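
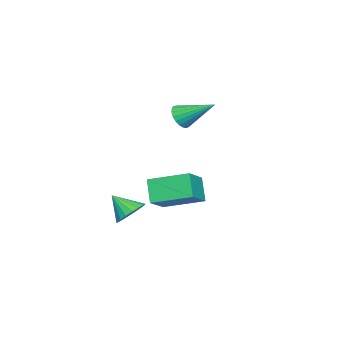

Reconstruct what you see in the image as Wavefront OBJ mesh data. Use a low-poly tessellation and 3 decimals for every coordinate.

v 1.929 -3.208 -3.328
v 2.496 -2.887 -2.937
v 1.851 -4.092 -2.492
v 2.221 -2.739 -2.806
v 1.888 -2.684 -2.779
v 1.564 -2.733 -2.861
v 1.311 -2.876 -3.035
v 1.181 -3.084 -3.267
v 1.199 -3.317 -3.512
v 1.362 -3.529 -3.72
v 1.636 -3.676 -3.851
v 1.969 -3.731 -3.878
v 2.294 -3.683 -3.796
v 2.546 -3.54 -3.622
v 2.676 -3.331 -3.39
v 2.658 -3.098 -3.145
v -2.674 -2.971 0.529
v -2.267 -2.7 0.086
v -2.706 -1.449 1.431
v -2.514 -2.642 -0.02
v -2.788 -2.642 -0.031
v -3.042 -2.698 0.055
v -3.233 -2.802 0.223
v -3.327 -2.935 0.444
v -3.308 -3.074 0.679
v -3.179 -3.196 0.889
v -2.963 -3.278 1.037
v -2.697 -3.308 1.096
v -2.426 -3.279 1.058
v -2.199 -3.197 0.928
v -2.053 -3.076 0.729
v -2.015 -2.937 0.496
v -2.091 -2.804 0.268
v 1.694 -2.041 -1.567
v 2.913 -2.063 -0.858
v 1.426 -0.347 -1.055
v 2.645 -0.369 -0.346
v 2.275 -1.651 -2.554
v 3.494 -1.673 -1.845
v 2.007 0.043 -2.042
v 3.226 0.021 -1.333
f 2 1 4
f 2 4 3
f 4 1 5
f 4 5 3
f 5 1 6
f 5 6 3
f 6 1 7
f 6 7 3
f 7 1 8
f 7 8 3
f 8 1 9
f 8 9 3
f 9 1 10
f 9 10 3
f 10 1 11
f 10 11 3
f 11 1 12
f 11 12 3
f 12 1 13
f 12 13 3
f 13 1 14
f 13 14 3
f 14 1 15
f 14 15 3
f 15 1 16
f 15 16 3
f 16 1 2
f 16 2 3
f 18 17 20
f 18 20 19
f 20 17 21
f 20 21 19
f 21 17 22
f 21 22 19
f 22 17 23
f 22 23 19
f 23 17 24
f 23 24 19
f 24 17 25
f 24 25 19
f 25 17 26
f 25 26 19
f 26 17 27
f 26 27 19
f 27 17 28
f 27 28 19
f 28 17 29
f 28 29 19
f 29 17 30
f 29 30 19
f 30 17 31
f 30 31 19
f 31 17 32
f 31 32 19
f 32 17 33
f 32 33 19
f 33 17 18
f 33 18 19
f 35 37 34
f 38 35 34
f 34 37 36
f 36 38 34
f 35 41 37
f 39 35 38
f 39 41 35
f 37 41 36
f 40 38 36
f 36 41 40
f 40 39 38
f 41 39 40



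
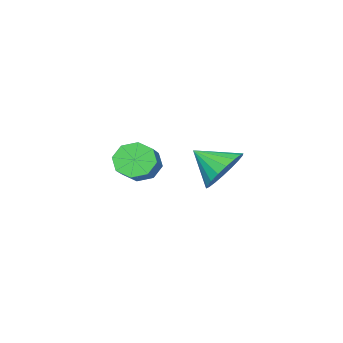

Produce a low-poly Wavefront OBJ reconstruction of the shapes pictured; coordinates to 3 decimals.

v -4.339 -0.271 0.506
v -3.924 -0.089 -0.237
v -2.946 0.493 0.452
v -3.361 0.311 1.194
v -4.342 0.396 -0.053
v -3.364 0.978 0.636
v -4.758 0.49 0.458
v -3.78 1.072 1.147
v -4.929 0.138 0.997
v -3.951 0.72 1.686
v -4.754 -0.453 1.248
v -3.776 0.129 1.937
v -4.336 -0.938 1.064
v -3.358 -0.356 1.753
v -3.92 -1.032 0.553
v -2.942 -0.45 1.242
v -3.749 -0.68 0.014
v -2.771 -0.098 0.703
v -3.523 4.561 1.775
v -2.61 5.004 2.044
v -3.177 3.359 2.585
v -2.899 5.149 2.382
v -3.311 5.177 2.599
v -3.766 5.083 2.654
v -4.172 4.885 2.534
v -4.45 4.624 2.264
v -4.544 4.35 1.897
v -4.436 4.118 1.506
v -4.147 3.974 1.169
v -3.734 3.946 0.951
v -3.28 4.04 0.897
v -2.873 4.237 1.017
v -2.595 4.499 1.287
v -2.501 4.772 1.653
f 2 1 5
f 2 5 3
f 3 5 6
f 3 6 4
f 5 1 7
f 5 7 6
f 6 7 8
f 6 8 4
f 7 1 9
f 7 9 8
f 8 9 10
f 8 10 4
f 9 1 11
f 9 11 10
f 10 11 12
f 10 12 4
f 11 1 13
f 11 13 12
f 12 13 14
f 12 14 4
f 13 1 15
f 13 15 14
f 14 15 16
f 14 16 4
f 15 1 17
f 15 17 16
f 16 17 18
f 16 18 4
f 17 1 2
f 17 2 18
f 18 2 3
f 18 3 4
f 20 19 22
f 20 22 21
f 22 19 23
f 22 23 21
f 23 19 24
f 23 24 21
f 24 19 25
f 24 25 21
f 25 19 26
f 25 26 21
f 26 19 27
f 26 27 21
f 27 19 28
f 27 28 21
f 28 19 29
f 28 29 21
f 29 19 30
f 29 30 21
f 30 19 31
f 30 31 21
f 31 19 32
f 31 32 21
f 32 19 33
f 32 33 21
f 33 19 34
f 33 34 21
f 34 19 20
f 34 20 21



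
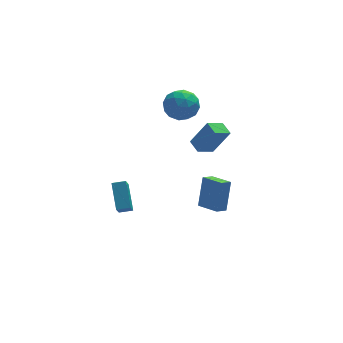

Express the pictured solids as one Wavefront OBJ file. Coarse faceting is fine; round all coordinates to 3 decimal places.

v 0.904 -1.649 -2.274
v 1.395 -0.823 -0.396
v 1.59 -1.315 -2.601
v 2.081 -0.489 -0.722
v 1.699 -2.931 -1.918
v 2.19 -2.105 -0.039
v 2.385 -2.597 -2.244
v 2.876 -1.771 -0.366
v -3.512 1.185 -4.152
v -3.446 2.753 -2.896
v -3.177 2.006 -5.196
v -3.11 3.574 -3.94
v -2.65 1.026 -4
v -2.583 2.594 -2.744
v -2.314 1.847 -5.044
v -2.248 3.415 -3.788
v 1.399 3.548 4.274
v 1.828 3.126 3.237
v 0.052 2.154 4.283
v 0.481 1.732 3.246
v 1.128 1.628 4.25
v 1.961 2.49 4.244
v -0.081 2.79 3.276
v 0.752 3.652 3.27
v 0.913 2.658 2.62
v 1.661 1.94 3.222
v 0.219 3.34 4.298
v 0.967 2.622 4.9
v 1.732 3.46 3.754
v 0.148 1.82 3.766
v 0.529 1.759 4.355
v 0.781 1.511 3.746
v 1.81 3.086 4.346
v 2.063 2.838 3.737
v 1.651 1.957 4.332
v -0.183 2.442 3.783
v 0.07 2.194 3.174
v 1.099 3.769 3.774
v 1.351 3.521 3.165
v 0.229 3.323 3.188
v 1.446 2.936 2.783
v 0.654 2.117 2.788
v 0.324 2.739 2.806
v 0.814 3.245 2.802
v 1.886 2.514 3.136
v 1.094 1.694 3.142
v 1.474 1.633 3.732
v 1.964 2.14 3.728
v 1.348 2.239 2.774
v 0.786 3.586 4.378
v -0.006 2.766 4.384
v -0.084 3.14 3.792
v 0.406 3.647 3.788
v 1.226 3.163 4.732
v 0.434 2.344 4.737
v 1.066 2.035 4.718
v 1.556 2.541 4.714
v 0.532 3.041 4.746
v 1.528 0.926 0.608
v 1.291 1.849 0.874
v 2.618 1.37 0.034
v 2.382 2.294 0.3
v 2.538 0.686 2.34
v 2.302 1.61 2.606
v 3.629 1.131 1.766
v 3.392 2.054 2.032
f 2 4 1
f 5 2 1
f 1 4 3
f 3 5 1
f 2 8 4
f 6 2 5
f 6 8 2
f 4 8 3
f 7 5 3
f 3 8 7
f 7 6 5
f 8 6 7
f 10 12 9
f 13 10 9
f 9 12 11
f 11 13 9
f 10 16 12
f 14 10 13
f 14 16 10
f 12 16 11
f 15 13 11
f 11 16 15
f 15 14 13
f 16 14 15
f 17 54 33
f 54 28 57
f 33 57 22
f 54 57 33
f 17 33 29
f 33 22 34
f 29 34 18
f 33 34 29
f 17 29 38
f 29 18 39
f 38 39 24
f 29 39 38
f 17 38 50
f 38 24 53
f 50 53 27
f 38 53 50
f 17 50 54
f 50 27 58
f 54 58 28
f 50 58 54
f 18 34 45
f 34 22 48
f 45 48 26
f 34 48 45
f 22 57 35
f 57 28 56
f 35 56 21
f 57 56 35
f 28 58 55
f 58 27 51
f 55 51 19
f 58 51 55
f 27 53 52
f 53 24 40
f 52 40 23
f 53 40 52
f 24 39 44
f 39 18 41
f 44 41 25
f 39 41 44
f 20 46 32
f 46 26 47
f 32 47 21
f 46 47 32
f 20 32 30
f 32 21 31
f 30 31 19
f 32 31 30
f 20 30 37
f 30 19 36
f 37 36 23
f 30 36 37
f 20 37 42
f 37 23 43
f 42 43 25
f 37 43 42
f 20 42 46
f 42 25 49
f 46 49 26
f 42 49 46
f 21 47 35
f 47 26 48
f 35 48 22
f 47 48 35
f 19 31 55
f 31 21 56
f 55 56 28
f 31 56 55
f 23 36 52
f 36 19 51
f 52 51 27
f 36 51 52
f 25 43 44
f 43 23 40
f 44 40 24
f 43 40 44
f 26 49 45
f 49 25 41
f 45 41 18
f 49 41 45
f 60 62 59
f 63 60 59
f 59 62 61
f 61 63 59
f 60 66 62
f 64 60 63
f 64 66 60
f 62 66 61
f 65 63 61
f 61 66 65
f 65 64 63
f 66 64 65



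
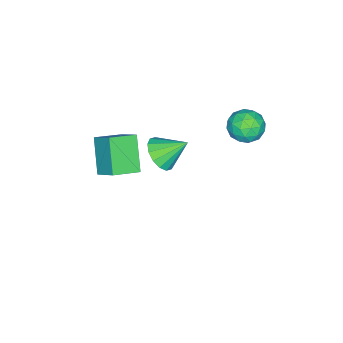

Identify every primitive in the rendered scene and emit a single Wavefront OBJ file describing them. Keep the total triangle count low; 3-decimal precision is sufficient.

v 3.611 -2.745 3.732
v 3.941 -1.801 4.53
v 2.6 -2.074 3.356
v 2.931 -1.13 4.154
v 4.569 -2.01 2.466
v 4.9 -1.066 3.264
v 3.559 -1.339 2.09
v 3.889 -0.395 2.888
v -1.081 -2.39 -1.701
v -0.508 -1.776 -2.076
v -1.599 -1.33 -0.759
v -0.908 -1.744 -2.333
v -1.354 -1.884 -2.42
v -1.728 -2.16 -2.314
v -1.928 -2.498 -2.045
v -1.901 -2.807 -1.683
v -1.655 -3.004 -1.326
v -1.255 -3.036 -1.07
v -0.808 -2.896 -0.983
v -0.435 -2.62 -1.088
v -0.235 -2.282 -1.358
v -0.261 -1.973 -1.72
v -1.377 2.284 3.363
v -0.593 2.653 3.463
v -0.787 1.227 2.637
v -0.003 1.596 2.737
v -0.415 1.253 3.426
v -0.78 1.907 3.874
v -0.6 1.973 2.226
v -0.965 2.627 2.674
v -0.113 2.461 2.76
v 0.002 2.016 3.502
v -1.382 1.864 2.598
v -1.267 1.419 3.34
v -1.037 2.562 3.477
v -0.343 1.318 2.623
v -0.585 1.117 3.028
v -0.124 1.334 3.087
v -1.147 2.123 3.719
v -0.686 2.34 3.777
v -0.581 1.517 3.755
v -0.694 1.54 2.323
v -0.233 1.757 2.381
v -1.256 2.546 3.013
v -0.795 2.763 3.072
v -0.799 2.363 2.345
v -0.294 2.666 3.122
v 0.053 2.044 2.696
v -0.298 2.266 2.395
v -0.513 2.65 2.659
v -0.226 2.404 3.558
v 0.121 1.783 3.132
v -0.121 1.581 3.537
v -0.336 1.965 3.8
v 0.056 2.291 3.145
v -1.501 2.097 2.968
v -1.154 1.476 2.542
v -1.044 1.915 2.3
v -1.259 2.299 2.563
v -1.433 1.836 3.404
v -1.086 1.214 2.978
v -0.867 1.23 3.441
v -1.082 1.614 3.705
v -1.436 1.589 2.955
f 2 4 1
f 5 2 1
f 1 4 3
f 3 5 1
f 2 8 4
f 6 2 5
f 6 8 2
f 4 8 3
f 7 5 3
f 3 8 7
f 7 6 5
f 8 6 7
f 10 9 12
f 10 12 11
f 12 9 13
f 12 13 11
f 13 9 14
f 13 14 11
f 14 9 15
f 14 15 11
f 15 9 16
f 15 16 11
f 16 9 17
f 16 17 11
f 17 9 18
f 17 18 11
f 18 9 19
f 18 19 11
f 19 9 20
f 19 20 11
f 20 9 21
f 20 21 11
f 21 9 22
f 21 22 11
f 22 9 10
f 22 10 11
f 23 60 39
f 60 34 63
f 39 63 28
f 60 63 39
f 23 39 35
f 39 28 40
f 35 40 24
f 39 40 35
f 23 35 44
f 35 24 45
f 44 45 30
f 35 45 44
f 23 44 56
f 44 30 59
f 56 59 33
f 44 59 56
f 23 56 60
f 56 33 64
f 60 64 34
f 56 64 60
f 24 40 51
f 40 28 54
f 51 54 32
f 40 54 51
f 28 63 41
f 63 34 62
f 41 62 27
f 63 62 41
f 34 64 61
f 64 33 57
f 61 57 25
f 64 57 61
f 33 59 58
f 59 30 46
f 58 46 29
f 59 46 58
f 30 45 50
f 45 24 47
f 50 47 31
f 45 47 50
f 26 52 38
f 52 32 53
f 38 53 27
f 52 53 38
f 26 38 36
f 38 27 37
f 36 37 25
f 38 37 36
f 26 36 43
f 36 25 42
f 43 42 29
f 36 42 43
f 26 43 48
f 43 29 49
f 48 49 31
f 43 49 48
f 26 48 52
f 48 31 55
f 52 55 32
f 48 55 52
f 27 53 41
f 53 32 54
f 41 54 28
f 53 54 41
f 25 37 61
f 37 27 62
f 61 62 34
f 37 62 61
f 29 42 58
f 42 25 57
f 58 57 33
f 42 57 58
f 31 49 50
f 49 29 46
f 50 46 30
f 49 46 50
f 32 55 51
f 55 31 47
f 51 47 24
f 55 47 51



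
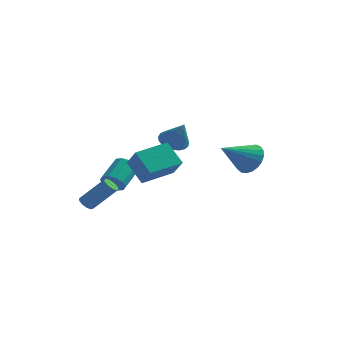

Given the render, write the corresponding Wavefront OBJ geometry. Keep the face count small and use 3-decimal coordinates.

v -0.303 -3.293 1.643
v -1.308 -2.71 2.772
v -1.061 -2.424 0.519
v -2.066 -1.841 1.648
v 0.946 -1.779 1.972
v -0.059 -1.196 3.101
v 0.188 -0.91 0.848
v -0.817 -0.327 1.977
v -4.258 -2.105 -1.468
v -4.021 -1.758 -1.756
v -2.704 -1.468 -0.32
v -2.942 -1.815 -0.032
v -4.24 -1.61 -1.586
v -2.923 -1.319 -0.15
v -4.466 -1.65 -1.37
v -3.149 -1.359 0.066
v -4.613 -1.864 -1.192
v -3.296 -1.574 0.244
v -4.625 -2.171 -1.119
v -3.308 -1.88 0.317
v -4.496 -2.452 -1.18
v -3.179 -2.162 0.256
v -4.277 -2.601 -1.35
v -2.96 -2.31 0.086
v -4.051 -2.561 -1.566
v -2.734 -2.27 -0.13
v -3.904 -2.346 -1.744
v -2.587 -2.056 -0.308
v -3.892 -2.04 -1.817
v -2.575 -1.749 -0.381
v -1.265 3.834 1.379
v -0.755 3.279 0.887
v -0.475 3.246 2.861
v -0.544 3.589 0.898
v -0.459 3.94 0.992
v -0.512 4.274 1.153
v -0.696 4.532 1.353
v -0.978 4.669 1.557
v -1.31 4.661 1.731
v -1.633 4.511 1.843
v -1.893 4.244 1.876
v -2.044 3.906 1.822
v -2.061 3.555 1.692
v -1.94 3.253 1.507
v -1.702 3.052 1.3
v -1.388 2.985 1.107
v -1.053 3.066 0.961
v -3.126 -1.058 -0.248
v -2.789 -1.443 0.3
v -2.498 -0.028 1.116
v -2.834 0.358 0.568
v -2.467 -1.329 -0.013
v -2.176 0.087 0.803
v -2.397 -1.111 -0.416
v -2.105 0.305 0.4
v -2.605 -0.873 -0.755
v -2.313 0.543 0.061
v -3.012 -0.705 -0.9
v -2.72 0.71 -0.084
v -3.462 -0.672 -0.796
v -3.171 0.743 0.02
v -3.784 -0.787 -0.483
v -3.493 0.629 0.333
v -3.855 -1.005 -0.08
v -3.563 0.411 0.736
v -3.647 -1.243 0.259
v -3.355 0.173 1.075
v -3.24 -1.41 0.404
v -2.948 0.005 1.22
v 3.436 2.424 1.008
v 4.193 2.349 1.733
v 2.204 1.036 2.152
v 3.956 2.683 1.883
v 3.629 2.973 1.883
v 3.269 3.168 1.731
v 2.937 3.234 1.454
v 2.692 3.16 1.1
v 2.576 2.959 0.731
v 2.608 2.665 0.409
v 2.784 2.33 0.191
v 3.072 2.011 0.114
v 3.423 1.764 0.192
v 3.776 1.631 0.411
v 4.071 1.634 0.733
v 4.256 1.775 1.103
v 4.299 2.028 1.457
f 2 4 1
f 5 2 1
f 1 4 3
f 3 5 1
f 2 8 4
f 6 2 5
f 6 8 2
f 4 8 3
f 7 5 3
f 3 8 7
f 7 6 5
f 8 6 7
f 10 9 13
f 10 13 11
f 11 13 14
f 11 14 12
f 13 9 15
f 13 15 14
f 14 15 16
f 14 16 12
f 15 9 17
f 15 17 16
f 16 17 18
f 16 18 12
f 17 9 19
f 17 19 18
f 18 19 20
f 18 20 12
f 19 9 21
f 19 21 20
f 20 21 22
f 20 22 12
f 21 9 23
f 21 23 22
f 22 23 24
f 22 24 12
f 23 9 25
f 23 25 24
f 24 25 26
f 24 26 12
f 25 9 27
f 25 27 26
f 26 27 28
f 26 28 12
f 27 9 29
f 27 29 28
f 28 29 30
f 28 30 12
f 29 9 10
f 29 10 30
f 30 10 11
f 30 11 12
f 32 31 34
f 32 34 33
f 34 31 35
f 34 35 33
f 35 31 36
f 35 36 33
f 36 31 37
f 36 37 33
f 37 31 38
f 37 38 33
f 38 31 39
f 38 39 33
f 39 31 40
f 39 40 33
f 40 31 41
f 40 41 33
f 41 31 42
f 41 42 33
f 42 31 43
f 42 43 33
f 43 31 44
f 43 44 33
f 44 31 45
f 44 45 33
f 45 31 46
f 45 46 33
f 46 31 47
f 46 47 33
f 47 31 32
f 47 32 33
f 49 48 52
f 49 52 50
f 50 52 53
f 50 53 51
f 52 48 54
f 52 54 53
f 53 54 55
f 53 55 51
f 54 48 56
f 54 56 55
f 55 56 57
f 55 57 51
f 56 48 58
f 56 58 57
f 57 58 59
f 57 59 51
f 58 48 60
f 58 60 59
f 59 60 61
f 59 61 51
f 60 48 62
f 60 62 61
f 61 62 63
f 61 63 51
f 62 48 64
f 62 64 63
f 63 64 65
f 63 65 51
f 64 48 66
f 64 66 65
f 65 66 67
f 65 67 51
f 66 48 68
f 66 68 67
f 67 68 69
f 67 69 51
f 68 48 49
f 68 49 69
f 69 49 50
f 69 50 51
f 71 70 73
f 71 73 72
f 73 70 74
f 73 74 72
f 74 70 75
f 74 75 72
f 75 70 76
f 75 76 72
f 76 70 77
f 76 77 72
f 77 70 78
f 77 78 72
f 78 70 79
f 78 79 72
f 79 70 80
f 79 80 72
f 80 70 81
f 80 81 72
f 81 70 82
f 81 82 72
f 82 70 83
f 82 83 72
f 83 70 84
f 83 84 72
f 84 70 85
f 84 85 72
f 85 70 86
f 85 86 72
f 86 70 71
f 86 71 72



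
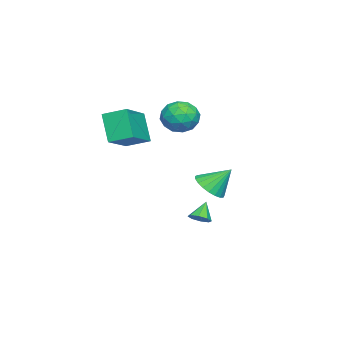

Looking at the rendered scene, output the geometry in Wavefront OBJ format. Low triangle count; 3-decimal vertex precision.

v -1.347 1.624 -1.875
v -1.074 2.071 -1.707
v -1.993 1.716 -1.065
v -1.389 2.164 -1.97
v -1.68 1.94 -2.177
v -1.775 1.531 -2.207
v -1.619 1.177 -2.042
v -1.304 1.084 -1.779
v -1.013 1.308 -1.572
v -0.918 1.717 -1.543
v 0.815 -2.089 4.677
v 0.726 -0.979 5.067
v -0.973 -1.956 3.886
v -1.063 -0.846 4.277
v 1.463 -1.554 3.303
v 1.373 -0.444 3.694
v -0.326 -1.421 2.513
v -0.415 -0.311 2.903
v 0.839 2.785 1.001
v 1.512 3.226 0.76
v 0.621 3.675 2.019
v 1.257 3.375 0.574
v 0.93 3.423 0.462
v 0.587 3.36 0.444
v 0.287 3.198 0.521
v 0.083 2.964 0.682
v 0.01 2.699 0.897
v 0.08 2.449 1.131
v 0.282 2.258 1.342
v 0.58 2.157 1.494
v 0.922 2.165 1.561
v 1.251 2.28 1.531
v 1.508 2.482 1.41
v 1.65 2.737 1.217
v 1.651 3 0.987
v -2.818 0.658 4.104
v -2.283 1.257 3.603
v -1.597 -0.237 4.337
v -1.062 0.362 3.836
v -1.4 0.622 4.681
v -2.154 1.175 4.537
v -1.726 -0.155 3.403
v -2.48 0.398 3.259
v -1.608 0.754 3.17
v -1.407 1.235 3.96
v -2.473 -0.215 3.98
v -2.272 0.266 4.77
v -2.657 1.036 3.833
v -1.223 -0.016 4.107
v -1.421 0.137 4.603
v -1.107 0.489 4.309
v -2.581 0.988 4.382
v -2.267 1.34 4.088
v -1.748 0.967 4.721
v -1.613 -0.32 3.852
v -1.299 0.032 3.558
v -2.773 0.531 3.631
v -2.459 0.883 3.337
v -2.132 0.053 3.219
v -1.947 1.093 3.284
v -1.229 0.567 3.421
v -1.619 0.262 3.166
v -2.063 0.588 3.082
v -1.828 1.375 3.748
v -1.111 0.849 3.885
v -1.309 1.002 4.382
v -1.752 1.327 4.297
v -1.432 1.08 3.493
v -2.769 0.171 4.055
v -2.052 -0.355 4.192
v -2.128 -0.307 3.643
v -2.571 0.018 3.558
v -2.651 0.453 4.519
v -1.933 -0.073 4.656
v -1.817 0.432 4.858
v -2.261 0.758 4.774
v -2.448 -0.06 4.447
f 2 1 4
f 2 4 3
f 4 1 5
f 4 5 3
f 5 1 6
f 5 6 3
f 6 1 7
f 6 7 3
f 7 1 8
f 7 8 3
f 8 1 9
f 8 9 3
f 9 1 10
f 9 10 3
f 10 1 2
f 10 2 3
f 12 14 11
f 15 12 11
f 11 14 13
f 13 15 11
f 12 18 14
f 16 12 15
f 16 18 12
f 14 18 13
f 17 15 13
f 13 18 17
f 17 16 15
f 18 16 17
f 20 19 22
f 20 22 21
f 22 19 23
f 22 23 21
f 23 19 24
f 23 24 21
f 24 19 25
f 24 25 21
f 25 19 26
f 25 26 21
f 26 19 27
f 26 27 21
f 27 19 28
f 27 28 21
f 28 19 29
f 28 29 21
f 29 19 30
f 29 30 21
f 30 19 31
f 30 31 21
f 31 19 32
f 31 32 21
f 32 19 33
f 32 33 21
f 33 19 34
f 33 34 21
f 34 19 35
f 34 35 21
f 35 19 20
f 35 20 21
f 36 73 52
f 73 47 76
f 52 76 41
f 73 76 52
f 36 52 48
f 52 41 53
f 48 53 37
f 52 53 48
f 36 48 57
f 48 37 58
f 57 58 43
f 48 58 57
f 36 57 69
f 57 43 72
f 69 72 46
f 57 72 69
f 36 69 73
f 69 46 77
f 73 77 47
f 69 77 73
f 37 53 64
f 53 41 67
f 64 67 45
f 53 67 64
f 41 76 54
f 76 47 75
f 54 75 40
f 76 75 54
f 47 77 74
f 77 46 70
f 74 70 38
f 77 70 74
f 46 72 71
f 72 43 59
f 71 59 42
f 72 59 71
f 43 58 63
f 58 37 60
f 63 60 44
f 58 60 63
f 39 65 51
f 65 45 66
f 51 66 40
f 65 66 51
f 39 51 49
f 51 40 50
f 49 50 38
f 51 50 49
f 39 49 56
f 49 38 55
f 56 55 42
f 49 55 56
f 39 56 61
f 56 42 62
f 61 62 44
f 56 62 61
f 39 61 65
f 61 44 68
f 65 68 45
f 61 68 65
f 40 66 54
f 66 45 67
f 54 67 41
f 66 67 54
f 38 50 74
f 50 40 75
f 74 75 47
f 50 75 74
f 42 55 71
f 55 38 70
f 71 70 46
f 55 70 71
f 44 62 63
f 62 42 59
f 63 59 43
f 62 59 63
f 45 68 64
f 68 44 60
f 64 60 37
f 68 60 64



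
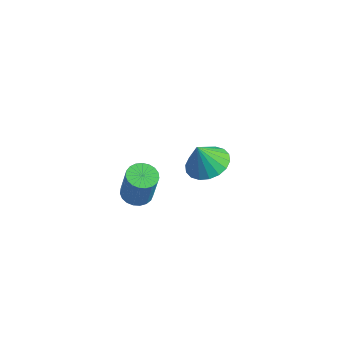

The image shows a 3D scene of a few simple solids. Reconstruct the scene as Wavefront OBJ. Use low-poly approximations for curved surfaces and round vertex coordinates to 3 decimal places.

v -1.155 -3.439 -0.783
v -0.512 -3.535 -0.941
v -0.141 -3.558 0.585
v -0.785 -3.461 0.743
v -0.528 -3.257 -0.933
v -0.157 -3.28 0.593
v -0.653 -3.011 -0.899
v -0.282 -3.033 0.627
v -0.865 -2.838 -0.845
v -0.494 -2.861 0.681
v -1.127 -2.769 -0.78
v -0.756 -2.792 0.746
v -1.394 -2.816 -0.716
v -1.023 -2.839 0.81
v -1.62 -2.971 -0.663
v -1.249 -2.993 0.862
v -1.765 -3.206 -0.631
v -1.394 -3.229 0.894
v -1.805 -3.482 -0.625
v -1.434 -3.504 0.9
v -1.733 -3.75 -0.647
v -1.362 -3.773 0.879
v -1.561 -3.965 -0.692
v -1.19 -3.987 0.834
v -1.318 -4.088 -0.753
v -0.948 -4.11 0.773
v -1.048 -4.099 -0.819
v -0.677 -4.122 0.707
v -0.796 -3.996 -0.878
v -0.425 -4.018 0.647
v -0.606 -3.797 -0.921
v -0.235 -3.819 0.604
v -2.153 1.783 -3.672
v -1.193 1.467 -3.539
v -2.447 1.417 -2.428
v -1.176 1.901 -3.407
v -1.352 2.312 -3.328
v -1.687 2.618 -3.317
v -2.114 2.758 -3.376
v -2.55 2.706 -3.494
v -2.906 2.471 -3.647
v -3.114 2.099 -3.805
v -3.131 1.665 -3.937
v -2.955 1.255 -4.017
v -2.62 0.949 -4.028
v -2.192 0.808 -3.969
v -1.757 0.86 -3.851
v -1.4 1.096 -3.697
f 2 1 5
f 2 5 3
f 3 5 6
f 3 6 4
f 5 1 7
f 5 7 6
f 6 7 8
f 6 8 4
f 7 1 9
f 7 9 8
f 8 9 10
f 8 10 4
f 9 1 11
f 9 11 10
f 10 11 12
f 10 12 4
f 11 1 13
f 11 13 12
f 12 13 14
f 12 14 4
f 13 1 15
f 13 15 14
f 14 15 16
f 14 16 4
f 15 1 17
f 15 17 16
f 16 17 18
f 16 18 4
f 17 1 19
f 17 19 18
f 18 19 20
f 18 20 4
f 19 1 21
f 19 21 20
f 20 21 22
f 20 22 4
f 21 1 23
f 21 23 22
f 22 23 24
f 22 24 4
f 23 1 25
f 23 25 24
f 24 25 26
f 24 26 4
f 25 1 27
f 25 27 26
f 26 27 28
f 26 28 4
f 27 1 29
f 27 29 28
f 28 29 30
f 28 30 4
f 29 1 31
f 29 31 30
f 30 31 32
f 30 32 4
f 31 1 2
f 31 2 32
f 32 2 3
f 32 3 4
f 34 33 36
f 34 36 35
f 36 33 37
f 36 37 35
f 37 33 38
f 37 38 35
f 38 33 39
f 38 39 35
f 39 33 40
f 39 40 35
f 40 33 41
f 40 41 35
f 41 33 42
f 41 42 35
f 42 33 43
f 42 43 35
f 43 33 44
f 43 44 35
f 44 33 45
f 44 45 35
f 45 33 46
f 45 46 35
f 46 33 47
f 46 47 35
f 47 33 48
f 47 48 35
f 48 33 34
f 48 34 35



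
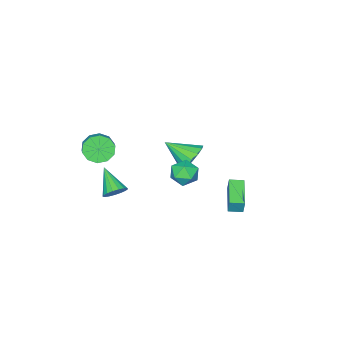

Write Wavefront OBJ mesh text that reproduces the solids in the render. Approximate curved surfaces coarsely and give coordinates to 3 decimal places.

v 3.563 -3.53 2.832
v 3.946 -3.271 2.072
v 4.6 -2.551 2.647
v 4.217 -2.81 3.408
v 3.511 -2.947 2.162
v 4.164 -2.227 2.737
v 3.095 -2.846 2.508
v 3.749 -2.126 3.083
v 2.858 -3.006 2.978
v 3.512 -2.286 3.553
v 2.891 -3.367 3.392
v 3.544 -2.647 3.967
v 3.18 -3.789 3.593
v 3.834 -3.069 4.168
v 3.616 -4.113 3.503
v 4.269 -3.393 4.078
v 4.031 -4.214 3.157
v 4.685 -3.494 3.732
v 4.268 -4.054 2.687
v 4.922 -3.334 3.262
v 4.236 -3.693 2.273
v 4.889 -2.973 2.848
v 3.617 -2.246 -0.191
v 4.256 -2.22 0.139
v 3.123 -3.574 0.871
v 4.061 -2.002 0.321
v 3.763 -1.84 0.385
v 3.433 -1.771 0.318
v 3.144 -1.811 0.134
v 2.964 -1.951 -0.125
v 2.933 -2.158 -0.398
v 3.059 -2.386 -0.624
v 3.313 -2.581 -0.751
v 3.636 -2.7 -0.749
v 3.955 -2.715 -0.62
v 4.197 -2.623 -0.392
v 4.305 -2.444 -0.118
v -3.112 -2.86 -1.588
v -2.386 -3.013 -2.33
v -2.428 -4.34 -0.612
v -2.155 -2.672 -1.975
v -2.18 -2.382 -1.516
v -2.456 -2.219 -1.076
v -2.907 -2.229 -0.774
v -3.414 -2.408 -0.689
v -3.839 -2.707 -0.845
v -4.07 -3.048 -1.2
v -4.044 -3.338 -1.659
v -3.769 -3.501 -2.099
v -3.317 -3.491 -2.401
v -2.811 -3.313 -2.486
v 0.119 0.456 0.261
v 0.783 0.623 0.836
v 0.157 -0.943 0.624
v 0.821 -0.776 1.199
v -0.002 -0.47 1.366
v -0.026 0.395 1.141
v 0.966 -0.715 0.319
v 0.942 0.15 0.094
v 1.306 -0.1 0.871
v 0.708 0.051 1.518
v 0.232 -0.371 -0.058
v -0.366 -0.22 0.589
v -2.087 0.666 -1.616
v -1.988 0.866 -0.723
v -2.657 1.265 -1.686
v -2.558 1.465 -0.793
v -0.722 1.915 -2.047
v -0.623 2.115 -1.154
v -1.292 2.514 -2.117
v -1.193 2.714 -1.224
f 2 1 5
f 2 5 3
f 3 5 6
f 3 6 4
f 5 1 7
f 5 7 6
f 6 7 8
f 6 8 4
f 7 1 9
f 7 9 8
f 8 9 10
f 8 10 4
f 9 1 11
f 9 11 10
f 10 11 12
f 10 12 4
f 11 1 13
f 11 13 12
f 12 13 14
f 12 14 4
f 13 1 15
f 13 15 14
f 14 15 16
f 14 16 4
f 15 1 17
f 15 17 16
f 16 17 18
f 16 18 4
f 17 1 19
f 17 19 18
f 18 19 20
f 18 20 4
f 19 1 21
f 19 21 20
f 20 21 22
f 20 22 4
f 21 1 2
f 21 2 22
f 22 2 3
f 22 3 4
f 24 23 26
f 24 26 25
f 26 23 27
f 26 27 25
f 27 23 28
f 27 28 25
f 28 23 29
f 28 29 25
f 29 23 30
f 29 30 25
f 30 23 31
f 30 31 25
f 31 23 32
f 31 32 25
f 32 23 33
f 32 33 25
f 33 23 34
f 33 34 25
f 34 23 35
f 34 35 25
f 35 23 36
f 35 36 25
f 36 23 37
f 36 37 25
f 37 23 24
f 37 24 25
f 39 38 41
f 39 41 40
f 41 38 42
f 41 42 40
f 42 38 43
f 42 43 40
f 43 38 44
f 43 44 40
f 44 38 45
f 44 45 40
f 45 38 46
f 45 46 40
f 46 38 47
f 46 47 40
f 47 38 48
f 47 48 40
f 48 38 49
f 48 49 40
f 49 38 50
f 49 50 40
f 50 38 51
f 50 51 40
f 51 38 39
f 51 39 40
f 52 63 57
f 52 57 53
f 52 53 59
f 52 59 62
f 52 62 63
f 53 57 61
f 57 63 56
f 63 62 54
f 62 59 58
f 59 53 60
f 55 61 56
f 55 56 54
f 55 54 58
f 55 58 60
f 55 60 61
f 56 61 57
f 54 56 63
f 58 54 62
f 60 58 59
f 61 60 53
f 65 67 64
f 68 65 64
f 64 67 66
f 66 68 64
f 65 71 67
f 69 65 68
f 69 71 65
f 67 71 66
f 70 68 66
f 66 71 70
f 70 69 68
f 71 69 70



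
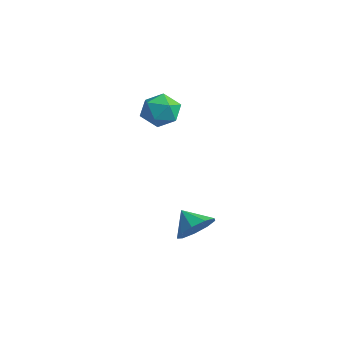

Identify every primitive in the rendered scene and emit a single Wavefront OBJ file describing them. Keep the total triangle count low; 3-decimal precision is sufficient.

v -0.01 -1.647 3.462
v 0.589 -1.627 2.663
v 0.671 -3.033 3.937
v 1.27 -3.013 3.138
v 1.391 -2.344 3.869
v 0.97 -1.487 3.576
v 0.29 -3.173 3.024
v -0.131 -2.316 2.731
v 0.774 -2.57 2.392
v 1.454 -2.057 2.914
v -0.194 -2.603 3.686
v 0.486 -2.09 4.208
v 4.316 -2.813 -2.256
v 4.885 -3.417 -1.735
v 3.404 -3.007 -1.484
v 4.946 -2.789 -1.506
v 4.712 -2.173 -1.629
v 4.292 -1.857 -2.045
v 3.883 -1.988 -2.56
v 3.677 -2.505 -2.933
v 3.769 -3.167 -2.989
v 4.117 -3.663 -2.703
v 4.558 -3.762 -2.207
f 1 12 6
f 1 6 2
f 1 2 8
f 1 8 11
f 1 11 12
f 2 6 10
f 6 12 5
f 12 11 3
f 11 8 7
f 8 2 9
f 4 10 5
f 4 5 3
f 4 3 7
f 4 7 9
f 4 9 10
f 5 10 6
f 3 5 12
f 7 3 11
f 9 7 8
f 10 9 2
f 14 13 16
f 14 16 15
f 16 13 17
f 16 17 15
f 17 13 18
f 17 18 15
f 18 13 19
f 18 19 15
f 19 13 20
f 19 20 15
f 20 13 21
f 20 21 15
f 21 13 22
f 21 22 15
f 22 13 23
f 22 23 15
f 23 13 14
f 23 14 15



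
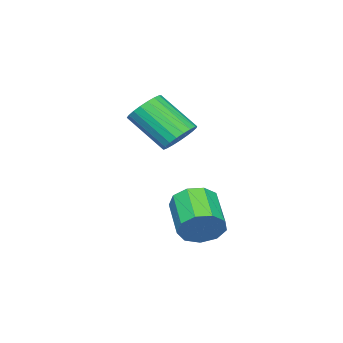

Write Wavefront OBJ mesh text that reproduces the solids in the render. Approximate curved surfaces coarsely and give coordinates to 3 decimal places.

v -1.137 1.88 0.373
v -0.747 1.9 0.99
v -1.674 1 1.604
v -2.063 0.98 0.987
v -1.094 2.26 0.995
v -2.02 1.36 1.609
v -1.46 2.442 0.709
v -2.386 1.542 1.323
v -1.675 2.361 0.266
v -2.602 1.461 0.88
v -1.639 2.055 -0.127
v -2.565 1.155 0.487
v -1.367 1.667 -0.286
v -2.293 0.767 0.328
v -0.988 1.379 -0.137
v -1.914 0.479 0.477
v -0.678 1.325 0.251
v -1.605 0.425 0.865
v -0.583 1.531 0.696
v -1.51 0.631 1.31
v -4.002 -0.8 2.621
v -3.347 -0.901 2.428
v -3.204 -2.12 3.545
v -3.858 -2.02 3.739
v -3.318 -0.706 2.637
v -3.175 -1.925 3.754
v -3.408 -0.528 2.843
v -3.265 -1.747 3.96
v -3.6 -0.396 3.011
v -3.457 -1.616 4.128
v -3.862 -0.335 3.111
v -3.719 -1.555 4.229
v -4.147 -0.354 3.127
v -4.004 -1.574 4.244
v -4.408 -0.45 3.056
v -4.265 -1.67 4.173
v -4.598 -0.607 2.909
v -4.455 -1.827 4.026
v -4.686 -0.797 2.712
v -4.542 -2.017 3.829
v -4.654 -0.988 2.5
v -4.511 -2.207 3.617
v -4.51 -1.146 2.309
v -4.367 -2.366 3.426
v -4.278 -1.244 2.172
v -4.135 -2.464 3.289
v -3.998 -1.266 2.112
v -3.855 -2.486 3.23
v -3.719 -1.207 2.141
v -3.576 -2.427 3.258
v -3.489 -1.078 2.253
v -3.346 -2.297 3.37
f 2 1 5
f 2 5 3
f 3 5 6
f 3 6 4
f 5 1 7
f 5 7 6
f 6 7 8
f 6 8 4
f 7 1 9
f 7 9 8
f 8 9 10
f 8 10 4
f 9 1 11
f 9 11 10
f 10 11 12
f 10 12 4
f 11 1 13
f 11 13 12
f 12 13 14
f 12 14 4
f 13 1 15
f 13 15 14
f 14 15 16
f 14 16 4
f 15 1 17
f 15 17 16
f 16 17 18
f 16 18 4
f 17 1 19
f 17 19 18
f 18 19 20
f 18 20 4
f 19 1 2
f 19 2 20
f 20 2 3
f 20 3 4
f 22 21 25
f 22 25 23
f 23 25 26
f 23 26 24
f 25 21 27
f 25 27 26
f 26 27 28
f 26 28 24
f 27 21 29
f 27 29 28
f 28 29 30
f 28 30 24
f 29 21 31
f 29 31 30
f 30 31 32
f 30 32 24
f 31 21 33
f 31 33 32
f 32 33 34
f 32 34 24
f 33 21 35
f 33 35 34
f 34 35 36
f 34 36 24
f 35 21 37
f 35 37 36
f 36 37 38
f 36 38 24
f 37 21 39
f 37 39 38
f 38 39 40
f 38 40 24
f 39 21 41
f 39 41 40
f 40 41 42
f 40 42 24
f 41 21 43
f 41 43 42
f 42 43 44
f 42 44 24
f 43 21 45
f 43 45 44
f 44 45 46
f 44 46 24
f 45 21 47
f 45 47 46
f 46 47 48
f 46 48 24
f 47 21 49
f 47 49 48
f 48 49 50
f 48 50 24
f 49 21 51
f 49 51 50
f 50 51 52
f 50 52 24
f 51 21 22
f 51 22 52
f 52 22 23
f 52 23 24



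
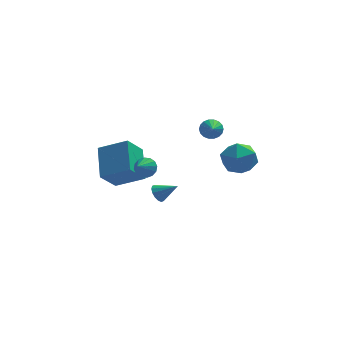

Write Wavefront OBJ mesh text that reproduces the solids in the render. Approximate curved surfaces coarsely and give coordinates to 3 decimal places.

v 1.645 -1.478 -0.315
v 2.614 -0.953 -0.251
v 2.246 -2.727 0.811
v 3.215 -2.202 0.875
v 2.312 -1.749 1.319
v 1.94 -0.977 0.623
v 2.92 -2.703 -0.063
v 2.548 -1.931 -0.759
v 3.402 -1.711 -0.095
v 3.026 -1.121 0.759
v 1.834 -2.559 -0.199
v 1.458 -1.969 0.655
v -2.24 -0.17 -1.343
v -1.751 -0.118 -0.918
v -2.68 -0.99 -0.737
v -1.988 0.092 -0.805
v -2.292 0.233 -0.836
v -2.582 0.265 -1.003
v -2.781 0.181 -1.261
v -2.834 0.002 -1.541
v -2.729 -0.222 -1.768
v -2.492 -0.433 -1.881
v -2.188 -0.574 -1.85
v -1.898 -0.606 -1.683
v -1.699 -0.522 -1.425
v -1.645 -0.343 -1.145
v -3.015 1.652 -2.629
v -3.122 3.462 -1.475
v -4.605 2.058 -3.414
v -4.712 3.869 -2.26
v -2.208 2.471 -3.84
v -2.315 4.282 -2.686
v -3.798 2.878 -4.625
v -3.905 4.688 -3.471
v 1.256 2.314 0.002
v 1.663 2.564 0.428
v 1.264 1.146 0.678
v 1.408 2.626 0.54
v 1.123 2.627 0.545
v 0.865 2.566 0.442
v 0.684 2.455 0.252
v 0.616 2.316 0.013
v 0.675 2.177 -0.228
v 0.849 2.065 -0.424
v 1.103 2.002 -0.536
v 1.388 2.002 -0.54
v 1.647 2.063 -0.438
v 1.828 2.174 -0.248
v 1.896 2.313 -0.009
v 1.837 2.452 0.233
v -1.687 -3.433 -1.205
v -1.365 -3.29 -1.64
v -0.713 -3.647 -0.555
v -1.408 -3.043 -1.495
v -1.525 -2.901 -1.271
v -1.686 -2.901 -1.03
v -1.847 -3.043 -0.836
v -1.965 -3.29 -0.74
v -2.009 -3.575 -0.769
v -1.966 -3.822 -0.915
v -1.848 -3.965 -1.138
v -1.687 -3.965 -1.379
v -1.526 -3.822 -1.574
v -1.408 -3.575 -1.669
f 1 12 6
f 1 6 2
f 1 2 8
f 1 8 11
f 1 11 12
f 2 6 10
f 6 12 5
f 12 11 3
f 11 8 7
f 8 2 9
f 4 10 5
f 4 5 3
f 4 3 7
f 4 7 9
f 4 9 10
f 5 10 6
f 3 5 12
f 7 3 11
f 9 7 8
f 10 9 2
f 14 13 16
f 14 16 15
f 16 13 17
f 16 17 15
f 17 13 18
f 17 18 15
f 18 13 19
f 18 19 15
f 19 13 20
f 19 20 15
f 20 13 21
f 20 21 15
f 21 13 22
f 21 22 15
f 22 13 23
f 22 23 15
f 23 13 24
f 23 24 15
f 24 13 25
f 24 25 15
f 25 13 26
f 25 26 15
f 26 13 14
f 26 14 15
f 28 30 27
f 31 28 27
f 27 30 29
f 29 31 27
f 28 34 30
f 32 28 31
f 32 34 28
f 30 34 29
f 33 31 29
f 29 34 33
f 33 32 31
f 34 32 33
f 36 35 38
f 36 38 37
f 38 35 39
f 38 39 37
f 39 35 40
f 39 40 37
f 40 35 41
f 40 41 37
f 41 35 42
f 41 42 37
f 42 35 43
f 42 43 37
f 43 35 44
f 43 44 37
f 44 35 45
f 44 45 37
f 45 35 46
f 45 46 37
f 46 35 47
f 46 47 37
f 47 35 48
f 47 48 37
f 48 35 49
f 48 49 37
f 49 35 50
f 49 50 37
f 50 35 36
f 50 36 37
f 52 51 54
f 52 54 53
f 54 51 55
f 54 55 53
f 55 51 56
f 55 56 53
f 56 51 57
f 56 57 53
f 57 51 58
f 57 58 53
f 58 51 59
f 58 59 53
f 59 51 60
f 59 60 53
f 60 51 61
f 60 61 53
f 61 51 62
f 61 62 53
f 62 51 63
f 62 63 53
f 63 51 64
f 63 64 53
f 64 51 52
f 64 52 53



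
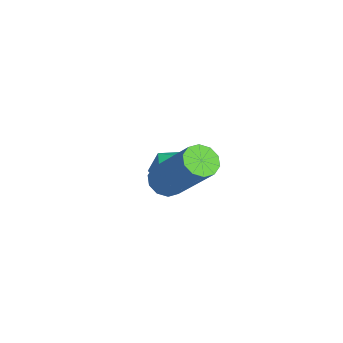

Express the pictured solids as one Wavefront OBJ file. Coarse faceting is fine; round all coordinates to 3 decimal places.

v -2.806 -1.6 -2.918
v -2.241 -1.26 -3.167
v -2.399 -2.58 -3.333
v -1.834 -2.24 -3.582
v -1.921 -2.317 -2.887
v -2.172 -1.711 -2.631
v -2.468 -2.129 -3.869
v -2.719 -1.523 -3.613
v -2.033 -1.587 -3.755
v -1.694 -1.703 -3.148
v -2.946 -2.137 -3.352
v -2.607 -2.253 -2.745
v 0.024 -2.425 -1.98
v 0.321 -2.122 -2.345
v 1.553 -1.352 -0.706
v 1.256 -1.655 -0.34
v 0.056 -1.928 -2.237
v 1.287 -1.159 -0.597
v -0.222 -1.924 -2.03
v 1.01 -1.155 -0.391
v -0.405 -2.111 -1.804
v 0.826 -1.342 -0.165
v -0.425 -2.418 -1.645
v 0.807 -1.649 -0.006
v -0.273 -2.728 -1.614
v 0.959 -1.958 0.025
v -0.007 -2.921 -1.723
v 1.224 -2.152 -0.083
v 0.27 -2.925 -1.929
v 1.502 -2.156 -0.29
v 0.454 -2.738 -2.155
v 1.685 -1.969 -0.516
v 0.473 -2.431 -2.314
v 1.705 -1.662 -0.675
f 1 12 6
f 1 6 2
f 1 2 8
f 1 8 11
f 1 11 12
f 2 6 10
f 6 12 5
f 12 11 3
f 11 8 7
f 8 2 9
f 4 10 5
f 4 5 3
f 4 3 7
f 4 7 9
f 4 9 10
f 5 10 6
f 3 5 12
f 7 3 11
f 9 7 8
f 10 9 2
f 14 13 17
f 14 17 15
f 15 17 18
f 15 18 16
f 17 13 19
f 17 19 18
f 18 19 20
f 18 20 16
f 19 13 21
f 19 21 20
f 20 21 22
f 20 22 16
f 21 13 23
f 21 23 22
f 22 23 24
f 22 24 16
f 23 13 25
f 23 25 24
f 24 25 26
f 24 26 16
f 25 13 27
f 25 27 26
f 26 27 28
f 26 28 16
f 27 13 29
f 27 29 28
f 28 29 30
f 28 30 16
f 29 13 31
f 29 31 30
f 30 31 32
f 30 32 16
f 31 13 33
f 31 33 32
f 32 33 34
f 32 34 16
f 33 13 14
f 33 14 34
f 34 14 15
f 34 15 16



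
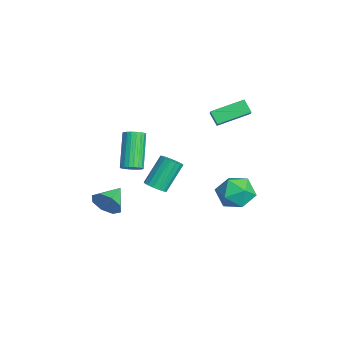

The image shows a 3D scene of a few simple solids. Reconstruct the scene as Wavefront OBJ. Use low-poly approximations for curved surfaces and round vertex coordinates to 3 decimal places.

v -1.577 -0.84 -0.904
v -1.079 -1.003 -0.592
v -1.665 -0.104 0.816
v -2.163 0.06 0.504
v -1.002 -0.752 -0.72
v -1.588 0.147 0.688
v -1.056 -0.521 -0.89
v -1.643 0.378 0.517
v -1.23 -0.363 -1.063
v -1.817 0.536 0.344
v -1.484 -0.315 -1.2
v -2.07 0.584 0.207
v -1.758 -0.386 -1.269
v -2.345 0.513 0.138
v -1.991 -0.561 -1.254
v -2.578 0.338 0.153
v -2.129 -0.8 -1.159
v -2.716 0.099 0.248
v -2.141 -1.048 -1.005
v -2.727 -0.149 0.402
v -2.023 -1.249 -0.828
v -2.61 -0.35 0.579
v -1.803 -1.355 -0.669
v -2.39 -0.456 0.739
v -1.531 -1.343 -0.563
v -2.118 -0.444 0.844
v -1.27 -1.216 -0.535
v -1.856 -0.317 0.872
v -1.505 -1.958 0.578
v -1.23 -2.34 0.881
v -2.54 -2.024 2.466
v -2.815 -1.642 2.162
v -1.117 -2.144 0.936
v -2.427 -1.828 2.52
v -1.071 -1.916 0.929
v -2.381 -1.6 2.513
v -1.099 -1.695 0.861
v -2.409 -1.379 2.445
v -1.198 -1.52 0.744
v -2.508 -1.203 2.328
v -1.35 -1.42 0.598
v -2.661 -1.104 2.182
v -1.529 -1.414 0.449
v -2.839 -1.097 2.033
v -1.704 -1.501 0.322
v -3.014 -1.185 1.906
v -1.844 -1.668 0.24
v -3.154 -1.351 1.824
v -1.925 -1.885 0.215
v -3.236 -1.568 1.8
v -1.934 -2.114 0.254
v -3.244 -1.798 1.838
v -1.869 -2.317 0.348
v -3.179 -2 1.933
v -1.741 -2.457 0.483
v -3.051 -2.141 2.067
v -1.572 -2.512 0.633
v -2.882 -2.195 2.218
v -1.391 -2.47 0.774
v -2.701 -2.154 2.359
v -1.089 -3.239 -1.507
v -0.643 -3.038 -0.825
v -2.051 -2.441 -1.113
v -0.522 -2.648 -1.321
v -0.734 -2.604 -1.927
v -1.154 -2.932 -2.286
v -1.536 -3.44 -2.189
v -1.657 -3.83 -1.693
v -1.445 -3.874 -1.087
v -1.025 -3.546 -0.728
v -3.245 2.048 2.947
v -2.552 1.954 3.481
v -3.445 3.707 3.498
v -2.752 3.613 4.032
v -2.748 2.307 2.348
v -2.055 2.213 2.882
v -2.948 3.966 2.899
v -2.255 3.872 3.433
v 0.128 3.208 -0.214
v 1.115 3.494 -0.138
v 0.565 1.626 0.078
v 1.552 1.912 0.154
v 0.876 2.195 0.879
v 0.606 3.173 0.698
v 1.074 1.947 -0.758
v 0.804 2.925 -0.939
v 1.7 2.716 -0.474
v 1.577 2.869 0.537
v 0.103 2.251 -0.597
v -0.02 2.404 0.414
f 2 1 5
f 2 5 3
f 3 5 6
f 3 6 4
f 5 1 7
f 5 7 6
f 6 7 8
f 6 8 4
f 7 1 9
f 7 9 8
f 8 9 10
f 8 10 4
f 9 1 11
f 9 11 10
f 10 11 12
f 10 12 4
f 11 1 13
f 11 13 12
f 12 13 14
f 12 14 4
f 13 1 15
f 13 15 14
f 14 15 16
f 14 16 4
f 15 1 17
f 15 17 16
f 16 17 18
f 16 18 4
f 17 1 19
f 17 19 18
f 18 19 20
f 18 20 4
f 19 1 21
f 19 21 20
f 20 21 22
f 20 22 4
f 21 1 23
f 21 23 22
f 22 23 24
f 22 24 4
f 23 1 25
f 23 25 24
f 24 25 26
f 24 26 4
f 25 1 27
f 25 27 26
f 26 27 28
f 26 28 4
f 27 1 2
f 27 2 28
f 28 2 3
f 28 3 4
f 30 29 33
f 30 33 31
f 31 33 34
f 31 34 32
f 33 29 35
f 33 35 34
f 34 35 36
f 34 36 32
f 35 29 37
f 35 37 36
f 36 37 38
f 36 38 32
f 37 29 39
f 37 39 38
f 38 39 40
f 38 40 32
f 39 29 41
f 39 41 40
f 40 41 42
f 40 42 32
f 41 29 43
f 41 43 42
f 42 43 44
f 42 44 32
f 43 29 45
f 43 45 44
f 44 45 46
f 44 46 32
f 45 29 47
f 45 47 46
f 46 47 48
f 46 48 32
f 47 29 49
f 47 49 48
f 48 49 50
f 48 50 32
f 49 29 51
f 49 51 50
f 50 51 52
f 50 52 32
f 51 29 53
f 51 53 52
f 52 53 54
f 52 54 32
f 53 29 55
f 53 55 54
f 54 55 56
f 54 56 32
f 55 29 57
f 55 57 56
f 56 57 58
f 56 58 32
f 57 29 59
f 57 59 58
f 58 59 60
f 58 60 32
f 59 29 30
f 59 30 60
f 60 30 31
f 60 31 32
f 62 61 64
f 62 64 63
f 64 61 65
f 64 65 63
f 65 61 66
f 65 66 63
f 66 61 67
f 66 67 63
f 67 61 68
f 67 68 63
f 68 61 69
f 68 69 63
f 69 61 70
f 69 70 63
f 70 61 62
f 70 62 63
f 72 74 71
f 75 72 71
f 71 74 73
f 73 75 71
f 72 78 74
f 76 72 75
f 76 78 72
f 74 78 73
f 77 75 73
f 73 78 77
f 77 76 75
f 78 76 77
f 79 90 84
f 79 84 80
f 79 80 86
f 79 86 89
f 79 89 90
f 80 84 88
f 84 90 83
f 90 89 81
f 89 86 85
f 86 80 87
f 82 88 83
f 82 83 81
f 82 81 85
f 82 85 87
f 82 87 88
f 83 88 84
f 81 83 90
f 85 81 89
f 87 85 86
f 88 87 80



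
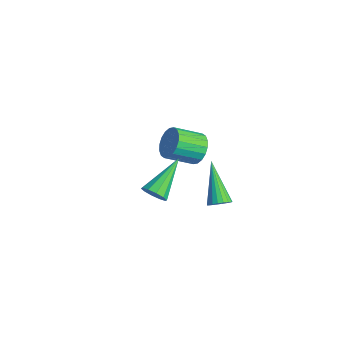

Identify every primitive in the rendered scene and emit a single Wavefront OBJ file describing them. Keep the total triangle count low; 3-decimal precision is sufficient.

v -3.457 3.653 -1.335
v -3.136 3.992 -0.614
v -3.422 2.667 0.137
v -3.743 2.327 -0.585
v -3.507 4.084 -0.593
v -3.793 2.759 0.158
v -3.868 4.09 -0.72
v -4.154 2.765 0.031
v -4.148 4.01 -0.968
v -4.434 2.684 -0.217
v -4.291 3.859 -1.289
v -4.577 2.533 -0.538
v -4.269 3.667 -1.62
v -4.555 2.341 -0.869
v -4.086 3.472 -1.894
v -4.372 2.147 -1.143
v -3.778 3.313 -2.057
v -4.064 1.988 -1.306
v -3.407 3.221 -2.078
v -3.693 1.896 -1.327
v -3.046 3.215 -1.951
v -3.332 1.89 -1.2
v -2.766 3.296 -1.703
v -3.052 1.97 -0.952
v -2.623 3.447 -1.382
v -2.909 2.121 -0.631
v -2.645 3.639 -1.051
v -2.931 2.313 -0.3
v -2.828 3.833 -0.777
v -3.114 2.508 -0.026
v 1.868 -1.085 1.852
v 2.284 -1.17 2.317
v 0.992 0.505 2.928
v 2.436 -0.916 2.065
v 2.372 -0.726 1.732
v 2.115 -0.673 1.444
v 1.763 -0.777 1.312
v 1.452 -0.999 1.387
v 1.3 -1.254 1.639
v 1.365 -1.444 1.972
v 1.622 -1.497 2.26
v 1.973 -1.392 2.392
v 2.406 1.749 0.472
v 2.708 1.5 0.858
v 0.834 2.131 1.948
v 2.78 1.733 0.874
v 2.778 1.969 0.811
v 2.703 2.162 0.681
v 2.568 2.273 0.509
v 2.401 2.28 0.33
v 2.236 2.182 0.179
v 2.104 1.998 0.086
v 2.031 1.765 0.069
v 2.033 1.529 0.132
v 2.109 1.336 0.263
v 2.243 1.225 0.434
v 2.41 1.218 0.614
v 2.576 1.316 0.765
f 2 1 5
f 2 5 3
f 3 5 6
f 3 6 4
f 5 1 7
f 5 7 6
f 6 7 8
f 6 8 4
f 7 1 9
f 7 9 8
f 8 9 10
f 8 10 4
f 9 1 11
f 9 11 10
f 10 11 12
f 10 12 4
f 11 1 13
f 11 13 12
f 12 13 14
f 12 14 4
f 13 1 15
f 13 15 14
f 14 15 16
f 14 16 4
f 15 1 17
f 15 17 16
f 16 17 18
f 16 18 4
f 17 1 19
f 17 19 18
f 18 19 20
f 18 20 4
f 19 1 21
f 19 21 20
f 20 21 22
f 20 22 4
f 21 1 23
f 21 23 22
f 22 23 24
f 22 24 4
f 23 1 25
f 23 25 24
f 24 25 26
f 24 26 4
f 25 1 27
f 25 27 26
f 26 27 28
f 26 28 4
f 27 1 29
f 27 29 28
f 28 29 30
f 28 30 4
f 29 1 2
f 29 2 30
f 30 2 3
f 30 3 4
f 32 31 34
f 32 34 33
f 34 31 35
f 34 35 33
f 35 31 36
f 35 36 33
f 36 31 37
f 36 37 33
f 37 31 38
f 37 38 33
f 38 31 39
f 38 39 33
f 39 31 40
f 39 40 33
f 40 31 41
f 40 41 33
f 41 31 42
f 41 42 33
f 42 31 32
f 42 32 33
f 44 43 46
f 44 46 45
f 46 43 47
f 46 47 45
f 47 43 48
f 47 48 45
f 48 43 49
f 48 49 45
f 49 43 50
f 49 50 45
f 50 43 51
f 50 51 45
f 51 43 52
f 51 52 45
f 52 43 53
f 52 53 45
f 53 43 54
f 53 54 45
f 54 43 55
f 54 55 45
f 55 43 56
f 55 56 45
f 56 43 57
f 56 57 45
f 57 43 58
f 57 58 45
f 58 43 44
f 58 44 45



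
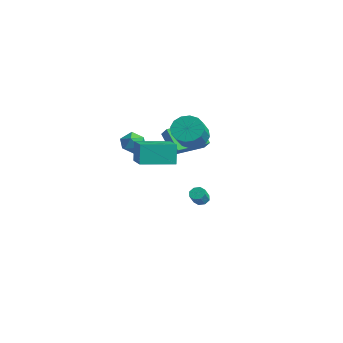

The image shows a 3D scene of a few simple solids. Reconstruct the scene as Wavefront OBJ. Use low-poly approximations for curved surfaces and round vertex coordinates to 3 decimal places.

v -0.195 -0.164 1.105
v -1.403 -0.261 2.409
v -0.212 2.021 1.253
v -1.419 1.924 2.557
v 0.539 -0.204 1.783
v -0.668 -0.301 3.087
v 0.523 1.981 1.931
v -0.685 1.884 3.235
v -2.305 3.046 -4.258
v -1.856 3.363 -4.263
v -1.486 2.852 -3.488
v -1.935 2.534 -3.482
v -2.16 3.518 -4.016
v -1.789 3.007 -3.241
v -2.549 3.396 -3.911
v -2.178 2.885 -3.135
v -2.795 3.069 -4.008
v -2.424 2.558 -3.233
v -2.754 2.728 -4.252
v -2.384 2.217 -3.477
v -2.451 2.573 -4.499
v -2.08 2.062 -3.724
v -2.062 2.695 -4.605
v -1.691 2.184 -3.829
v -1.816 3.022 -4.507
v -1.445 2.511 -3.732
v 1.187 -3.502 1.915
v 0.852 -3.274 3.297
v 1.85 -1.485 1.743
v 1.515 -1.257 3.125
v 2.965 -4.043 2.435
v 2.63 -3.815 3.817
v 3.628 -2.026 2.263
v 3.293 -1.798 3.645
v 1.681 0.155 3.379
v 2.362 0.9 3.369
v 3.461 -0.089 4.53
v 2.779 -0.835 4.541
v 2.043 1.013 3.768
v 3.142 0.024 4.929
v 1.627 0.897 4.062
v 2.726 -0.092 5.223
v 1.226 0.582 4.174
v 2.324 -0.408 5.335
v 0.946 0.152 4.072
v 2.045 -0.838 5.233
v 0.863 -0.277 3.785
v 1.962 -1.267 4.946
v 0.999 -0.591 3.39
v 2.098 -1.58 4.551
v 1.318 -0.704 2.991
v 2.417 -1.693 4.152
v 1.734 -0.588 2.697
v 2.833 -1.577 3.858
v 2.136 -0.272 2.585
v 3.234 -1.262 3.746
v 2.415 0.158 2.687
v 3.514 -0.832 3.848
v 2.498 0.587 2.974
v 3.597 -0.403 4.135
v -1.045 -2.791 2.753
v -0.667 -2.424 2.07
v 0.207 -3.156 3.25
v 0.585 -2.789 2.567
v 0.195 -2.299 3.16
v -0.578 -2.073 2.853
v 0.118 -3.507 2.467
v -0.655 -3.281 2.16
v 0.052 -2.866 1.894
v 0.1 -2.119 2.322
v -0.56 -3.461 2.998
v -0.512 -2.714 3.426
f 2 4 1
f 5 2 1
f 1 4 3
f 3 5 1
f 2 8 4
f 6 2 5
f 6 8 2
f 4 8 3
f 7 5 3
f 3 8 7
f 7 6 5
f 8 6 7
f 10 9 13
f 10 13 11
f 11 13 14
f 11 14 12
f 13 9 15
f 13 15 14
f 14 15 16
f 14 16 12
f 15 9 17
f 15 17 16
f 16 17 18
f 16 18 12
f 17 9 19
f 17 19 18
f 18 19 20
f 18 20 12
f 19 9 21
f 19 21 20
f 20 21 22
f 20 22 12
f 21 9 23
f 21 23 22
f 22 23 24
f 22 24 12
f 23 9 25
f 23 25 24
f 24 25 26
f 24 26 12
f 25 9 10
f 25 10 26
f 26 10 11
f 26 11 12
f 28 30 27
f 31 28 27
f 27 30 29
f 29 31 27
f 28 34 30
f 32 28 31
f 32 34 28
f 30 34 29
f 33 31 29
f 29 34 33
f 33 32 31
f 34 32 33
f 36 35 39
f 36 39 37
f 37 39 40
f 37 40 38
f 39 35 41
f 39 41 40
f 40 41 42
f 40 42 38
f 41 35 43
f 41 43 42
f 42 43 44
f 42 44 38
f 43 35 45
f 43 45 44
f 44 45 46
f 44 46 38
f 45 35 47
f 45 47 46
f 46 47 48
f 46 48 38
f 47 35 49
f 47 49 48
f 48 49 50
f 48 50 38
f 49 35 51
f 49 51 50
f 50 51 52
f 50 52 38
f 51 35 53
f 51 53 52
f 52 53 54
f 52 54 38
f 53 35 55
f 53 55 54
f 54 55 56
f 54 56 38
f 55 35 57
f 55 57 56
f 56 57 58
f 56 58 38
f 57 35 59
f 57 59 58
f 58 59 60
f 58 60 38
f 59 35 36
f 59 36 60
f 60 36 37
f 60 37 38
f 61 72 66
f 61 66 62
f 61 62 68
f 61 68 71
f 61 71 72
f 62 66 70
f 66 72 65
f 72 71 63
f 71 68 67
f 68 62 69
f 64 70 65
f 64 65 63
f 64 63 67
f 64 67 69
f 64 69 70
f 65 70 66
f 63 65 72
f 67 63 71
f 69 67 68
f 70 69 62



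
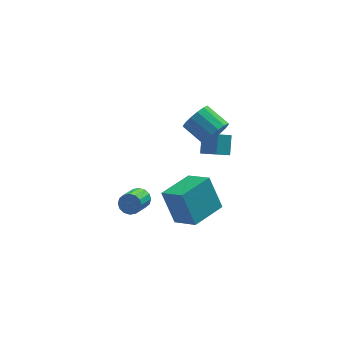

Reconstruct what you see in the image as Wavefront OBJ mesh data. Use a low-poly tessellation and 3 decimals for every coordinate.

v -1.196 -4.198 -3.543
v -1.732 -3.389 -1.737
v -2.06 -3.083 -4.298
v -2.596 -2.275 -2.492
v 0.476 -2.945 -3.608
v -0.06 -2.137 -1.802
v -0.388 -1.831 -4.363
v -0.924 -1.022 -2.557
v 0.095 -2.93 2.635
v 0.464 -2.318 2.087
v -0.386 -1.258 2.698
v -0.755 -1.87 3.245
v 0.095 -2.481 1.855
v -0.756 -1.421 2.465
v -0.275 -2.764 1.831
v -1.125 -1.704 2.442
v -0.545 -3.091 2.023
v -1.396 -2.031 2.634
v -0.644 -3.375 2.379
v -1.494 -2.316 2.989
v -0.544 -3.54 2.803
v -1.395 -2.48 3.414
v -0.274 -3.542 3.182
v -1.124 -2.482 3.793
v 0.096 -3.379 3.415
v -0.755 -2.319 4.025
v 0.465 -3.096 3.438
v -0.385 -2.036 4.049
v 0.736 -2.769 3.246
v -0.115 -1.709 3.857
v 0.834 -2.484 2.891
v -0.016 -1.425 3.501
v 0.735 -2.32 2.466
v -0.116 -1.26 3.077
v -3.559 -1.137 -3.918
v -3.037 -1.226 -3.541
v -3.719 -2.273 -2.845
v -4.241 -2.183 -3.222
v -3.223 -0.997 -3.379
v -3.906 -2.044 -2.683
v -3.499 -0.806 -3.361
v -4.182 -1.853 -2.666
v -3.791 -0.703 -3.493
v -4.474 -1.75 -2.798
v -4.021 -0.716 -3.738
v -4.703 -1.763 -3.043
v -4.127 -0.842 -4.032
v -4.809 -1.889 -3.337
v -4.081 -1.047 -4.295
v -4.763 -2.094 -3.599
v -3.894 -1.276 -4.457
v -4.577 -2.323 -3.761
v -3.618 -1.467 -4.474
v -4.301 -2.514 -3.779
v -3.326 -1.57 -4.342
v -4.009 -2.617 -3.647
v -3.097 -1.557 -4.097
v -3.779 -2.604 -3.402
v -2.991 -1.431 -3.803
v -3.673 -2.478 -3.108
v -0.586 -2.324 0.568
v -0.344 -1.52 1.411
v 0.175 -2.04 0.077
v 0.418 -1.235 0.919
v 0.082 -3.125 1.141
v 0.325 -2.32 1.983
v 0.844 -2.84 0.649
v 1.086 -2.036 1.492
f 2 4 1
f 5 2 1
f 1 4 3
f 3 5 1
f 2 8 4
f 6 2 5
f 6 8 2
f 4 8 3
f 7 5 3
f 3 8 7
f 7 6 5
f 8 6 7
f 10 9 13
f 10 13 11
f 11 13 14
f 11 14 12
f 13 9 15
f 13 15 14
f 14 15 16
f 14 16 12
f 15 9 17
f 15 17 16
f 16 17 18
f 16 18 12
f 17 9 19
f 17 19 18
f 18 19 20
f 18 20 12
f 19 9 21
f 19 21 20
f 20 21 22
f 20 22 12
f 21 9 23
f 21 23 22
f 22 23 24
f 22 24 12
f 23 9 25
f 23 25 24
f 24 25 26
f 24 26 12
f 25 9 27
f 25 27 26
f 26 27 28
f 26 28 12
f 27 9 29
f 27 29 28
f 28 29 30
f 28 30 12
f 29 9 31
f 29 31 30
f 30 31 32
f 30 32 12
f 31 9 33
f 31 33 32
f 32 33 34
f 32 34 12
f 33 9 10
f 33 10 34
f 34 10 11
f 34 11 12
f 36 35 39
f 36 39 37
f 37 39 40
f 37 40 38
f 39 35 41
f 39 41 40
f 40 41 42
f 40 42 38
f 41 35 43
f 41 43 42
f 42 43 44
f 42 44 38
f 43 35 45
f 43 45 44
f 44 45 46
f 44 46 38
f 45 35 47
f 45 47 46
f 46 47 48
f 46 48 38
f 47 35 49
f 47 49 48
f 48 49 50
f 48 50 38
f 49 35 51
f 49 51 50
f 50 51 52
f 50 52 38
f 51 35 53
f 51 53 52
f 52 53 54
f 52 54 38
f 53 35 55
f 53 55 54
f 54 55 56
f 54 56 38
f 55 35 57
f 55 57 56
f 56 57 58
f 56 58 38
f 57 35 59
f 57 59 58
f 58 59 60
f 58 60 38
f 59 35 36
f 59 36 60
f 60 36 37
f 60 37 38
f 62 64 61
f 65 62 61
f 61 64 63
f 63 65 61
f 62 68 64
f 66 62 65
f 66 68 62
f 64 68 63
f 67 65 63
f 63 68 67
f 67 66 65
f 68 66 67



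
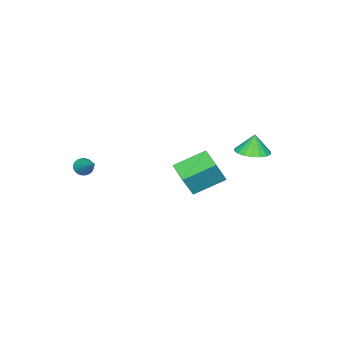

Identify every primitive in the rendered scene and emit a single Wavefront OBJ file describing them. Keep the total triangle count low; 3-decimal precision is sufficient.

v -2.061 3.744 1.104
v -1.529 4.644 1.202
v -2.279 3.736 2.376
v -1.967 4.79 1.128
v -2.423 4.728 1.049
v -2.808 4.472 0.981
v -3.044 4.071 0.937
v -3.086 3.606 0.927
v -2.925 3.168 0.952
v -2.593 2.844 1.007
v -2.155 2.699 1.081
v -1.698 2.76 1.16
v -1.314 3.017 1.228
v -1.077 3.417 1.271
v -1.035 3.883 1.282
v -1.196 4.321 1.257
v -3.587 0.09 -2.056
v -2.763 -0.056 -0.507
v -2.732 1.463 -2.382
v -1.908 1.317 -0.833
v -2.012 -1.117 -3.007
v -1.188 -1.263 -1.458
v -1.157 0.256 -3.333
v -0.333 0.11 -1.784
v 3.16 -4.291 -0.647
v 3.671 -4.283 -1
v 3.92 -2.789 0.487
v 3.53 -4.124 -1.116
v 3.334 -3.99 -1.161
v 3.111 -3.903 -1.128
v 2.895 -3.874 -1.022
v 2.72 -3.909 -0.859
v 2.612 -4.002 -0.663
v 2.588 -4.139 -0.465
v 2.65 -4.299 -0.295
v 2.79 -4.458 -0.179
v 2.987 -4.592 -0.134
v 3.21 -4.679 -0.167
v 3.426 -4.708 -0.273
v 3.601 -4.673 -0.436
v 3.709 -4.58 -0.632
v 3.733 -4.443 -0.829
f 2 1 4
f 2 4 3
f 4 1 5
f 4 5 3
f 5 1 6
f 5 6 3
f 6 1 7
f 6 7 3
f 7 1 8
f 7 8 3
f 8 1 9
f 8 9 3
f 9 1 10
f 9 10 3
f 10 1 11
f 10 11 3
f 11 1 12
f 11 12 3
f 12 1 13
f 12 13 3
f 13 1 14
f 13 14 3
f 14 1 15
f 14 15 3
f 15 1 16
f 15 16 3
f 16 1 2
f 16 2 3
f 18 20 17
f 21 18 17
f 17 20 19
f 19 21 17
f 18 24 20
f 22 18 21
f 22 24 18
f 20 24 19
f 23 21 19
f 19 24 23
f 23 22 21
f 24 22 23
f 26 25 28
f 26 28 27
f 28 25 29
f 28 29 27
f 29 25 30
f 29 30 27
f 30 25 31
f 30 31 27
f 31 25 32
f 31 32 27
f 32 25 33
f 32 33 27
f 33 25 34
f 33 34 27
f 34 25 35
f 34 35 27
f 35 25 36
f 35 36 27
f 36 25 37
f 36 37 27
f 37 25 38
f 37 38 27
f 38 25 39
f 38 39 27
f 39 25 40
f 39 40 27
f 40 25 41
f 40 41 27
f 41 25 42
f 41 42 27
f 42 25 26
f 42 26 27



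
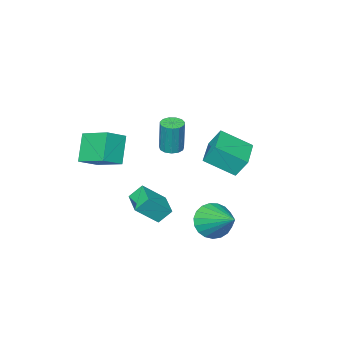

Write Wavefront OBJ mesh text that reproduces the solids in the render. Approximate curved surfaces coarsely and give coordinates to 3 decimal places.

v 0.022 -1.095 -2.171
v 1.069 -1.535 -1.131
v 0.658 0.111 -2.302
v 1.705 -0.329 -1.262
v 0.555 -1.451 -2.858
v 1.602 -1.891 -1.818
v 1.191 -0.245 -2.989
v 2.238 -0.685 -1.949
v -2.463 1.336 0.615
v -2.764 1.83 1.573
v -1.089 2.472 0.46
v -1.39 2.967 1.418
v -1.45 0.233 1.502
v -1.751 0.728 2.46
v -0.076 1.37 1.347
v -0.377 1.864 2.305
v -0.052 2.146 -2.276
v 0.832 1.787 -1.916
v 0.252 3.914 -1.264
v 0.953 1.973 -2.277
v 0.9 2.189 -2.638
v 0.683 2.398 -2.937
v 0.338 2.562 -3.121
v -0.074 2.655 -3.159
v -0.482 2.66 -3.045
v -0.816 2.576 -2.797
v -1.018 2.417 -2.46
v -1.053 2.212 -2.09
v -0.915 1.995 -1.753
v -0.627 1.804 -1.506
v -0.24 1.673 -1.392
v 0.179 1.623 -1.431
v 0.558 1.663 -1.617
v 1.376 0.901 2.526
v 1.913 0.743 2.509
v 2.021 0.922 4.196
v 1.484 1.079 4.214
v 1.912 1.056 2.476
v 2.019 1.235 4.163
v 1.74 1.321 2.459
v 1.848 1.5 4.146
v 1.453 1.452 2.463
v 1.56 1.631 4.15
v 1.142 1.408 2.488
v 1.249 1.586 4.175
v 0.905 1.203 2.524
v 1.012 1.381 4.212
v 0.818 0.902 2.562
v 0.925 1.08 4.249
v 0.908 0.6 2.588
v 1.015 0.779 4.275
v 1.147 0.394 2.595
v 1.254 0.573 4.282
v 1.459 0.349 2.58
v 1.566 0.528 4.267
v 1.744 0.479 2.548
v 1.852 0.658 4.235
v 1.759 -3.673 1.482
v 2.793 -3.754 2.045
v 1.54 -2.098 2.112
v 2.574 -2.18 2.675
v 2.526 -3.04 0.165
v 3.56 -3.122 0.728
v 2.307 -1.466 0.795
v 3.341 -1.547 1.358
f 2 4 1
f 5 2 1
f 1 4 3
f 3 5 1
f 2 8 4
f 6 2 5
f 6 8 2
f 4 8 3
f 7 5 3
f 3 8 7
f 7 6 5
f 8 6 7
f 10 12 9
f 13 10 9
f 9 12 11
f 11 13 9
f 10 16 12
f 14 10 13
f 14 16 10
f 12 16 11
f 15 13 11
f 11 16 15
f 15 14 13
f 16 14 15
f 18 17 20
f 18 20 19
f 20 17 21
f 20 21 19
f 21 17 22
f 21 22 19
f 22 17 23
f 22 23 19
f 23 17 24
f 23 24 19
f 24 17 25
f 24 25 19
f 25 17 26
f 25 26 19
f 26 17 27
f 26 27 19
f 27 17 28
f 27 28 19
f 28 17 29
f 28 29 19
f 29 17 30
f 29 30 19
f 30 17 31
f 30 31 19
f 31 17 32
f 31 32 19
f 32 17 33
f 32 33 19
f 33 17 18
f 33 18 19
f 35 34 38
f 35 38 36
f 36 38 39
f 36 39 37
f 38 34 40
f 38 40 39
f 39 40 41
f 39 41 37
f 40 34 42
f 40 42 41
f 41 42 43
f 41 43 37
f 42 34 44
f 42 44 43
f 43 44 45
f 43 45 37
f 44 34 46
f 44 46 45
f 45 46 47
f 45 47 37
f 46 34 48
f 46 48 47
f 47 48 49
f 47 49 37
f 48 34 50
f 48 50 49
f 49 50 51
f 49 51 37
f 50 34 52
f 50 52 51
f 51 52 53
f 51 53 37
f 52 34 54
f 52 54 53
f 53 54 55
f 53 55 37
f 54 34 56
f 54 56 55
f 55 56 57
f 55 57 37
f 56 34 35
f 56 35 57
f 57 35 36
f 57 36 37
f 59 61 58
f 62 59 58
f 58 61 60
f 60 62 58
f 59 65 61
f 63 59 62
f 63 65 59
f 61 65 60
f 64 62 60
f 60 65 64
f 64 63 62
f 65 63 64



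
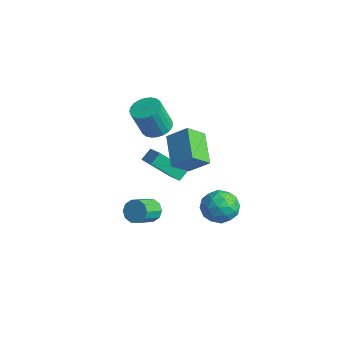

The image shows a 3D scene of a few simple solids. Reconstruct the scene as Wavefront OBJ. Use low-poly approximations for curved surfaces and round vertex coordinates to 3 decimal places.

v -1.484 -0.497 2.853
v -0.78 -0.989 2.71
v -0.893 -1.654 4.444
v -1.596 -1.163 4.587
v -0.639 -0.704 2.829
v -0.752 -1.369 4.562
v -0.626 -0.388 2.951
v -0.739 -1.053 4.685
v -0.744 -0.088 3.059
v -0.857 -0.753 4.792
v -0.974 0.149 3.135
v -1.087 -0.516 4.868
v -1.282 0.288 3.168
v -1.395 -0.377 4.901
v -1.621 0.308 3.153
v -1.734 -0.358 4.887
v -1.939 0.204 3.093
v -2.051 -0.461 4.826
v -2.187 -0.006 2.996
v -2.3 -0.671 4.73
v -2.328 -0.291 2.878
v -2.441 -0.956 4.611
v -2.341 -0.607 2.755
v -2.454 -1.272 4.489
v -2.223 -0.907 2.648
v -2.336 -1.572 4.381
v -1.993 -1.144 2.572
v -2.106 -1.809 4.305
v -1.685 -1.283 2.539
v -1.798 -1.948 4.272
v -1.346 -1.302 2.553
v -1.459 -1.968 4.287
v -1.029 -1.199 2.614
v -1.141 -1.864 4.347
v 3.055 1.174 -0.669
v 3.623 0.841 -1.542
v 1.957 -0.201 -0.858
v 2.525 -0.534 -1.731
v 2.971 -0.592 -0.735
v 3.649 0.258 -0.617
v 1.931 0.382 -1.783
v 2.609 1.232 -1.665
v 2.928 0.352 -2.23
v 3.571 -0.25 -1.583
v 2.009 0.89 -0.817
v 2.652 0.288 -0.17
v 3.435 1.128 -1.089
v 2.145 -0.488 -1.311
v 2.407 -0.523 -0.726
v 2.741 -0.718 -1.239
v 3.451 0.785 -0.545
v 3.784 0.59 -1.059
v 3.402 -0.253 -0.584
v 1.796 0.05 -1.341
v 2.129 -0.145 -1.855
v 2.839 1.358 -1.161
v 3.173 1.163 -1.674
v 2.178 0.893 -1.816
v 3.36 0.645 -2.007
v 2.715 -0.163 -2.118
v 2.366 0.376 -2.148
v 2.765 0.875 -2.079
v 3.738 0.291 -1.626
v 3.093 -0.517 -1.737
v 3.355 -0.551 -1.151
v 3.754 -0.052 -1.083
v 3.33 0.004 -2.031
v 2.487 1.157 -0.663
v 1.842 0.349 -0.774
v 1.826 0.692 -1.317
v 2.225 1.191 -1.249
v 2.865 0.803 -0.282
v 2.22 -0.005 -0.393
v 2.815 -0.235 -0.321
v 3.214 0.264 -0.252
v 2.25 0.636 -0.369
v -0.951 -1.397 -3.149
v -0.226 -1.304 -3.315
v 0.097 -2.51 -2.577
v -0.629 -2.603 -2.411
v -0.311 -1.083 -2.916
v 0.012 -2.289 -2.179
v -0.641 -0.982 -2.607
v -0.318 -2.188 -1.869
v -1.089 -1.04 -2.504
v -0.767 -2.245 -1.766
v -1.485 -1.233 -2.648
v -1.162 -2.439 -1.91
v -1.677 -1.49 -2.983
v -1.354 -2.696 -2.245
v -1.592 -1.711 -3.381
v -1.269 -2.917 -2.644
v -1.262 -1.812 -3.691
v -0.939 -3.018 -2.953
v -0.813 -1.755 -3.794
v -0.491 -2.96 -3.056
v -0.418 -1.561 -3.65
v -0.095 -2.767 -2.912
v -2.825 1.307 -2.877
v -3.639 0.026 -1.382
v -2.918 1.972 -2.357
v -3.731 0.692 -0.862
v -1.669 1.108 -2.418
v -2.482 -0.172 -0.923
v -1.761 1.774 -1.898
v -2.575 0.493 -0.403
v -0.21 0.608 -0.437
v -0.297 -0.495 0.469
v -1.825 1.513 0.512
v -1.912 0.41 1.417
v 0.712 1.29 0.483
v 0.625 0.187 1.388
v -0.903 2.195 1.431
v -0.99 1.092 2.337
f 2 1 5
f 2 5 3
f 3 5 6
f 3 6 4
f 5 1 7
f 5 7 6
f 6 7 8
f 6 8 4
f 7 1 9
f 7 9 8
f 8 9 10
f 8 10 4
f 9 1 11
f 9 11 10
f 10 11 12
f 10 12 4
f 11 1 13
f 11 13 12
f 12 13 14
f 12 14 4
f 13 1 15
f 13 15 14
f 14 15 16
f 14 16 4
f 15 1 17
f 15 17 16
f 16 17 18
f 16 18 4
f 17 1 19
f 17 19 18
f 18 19 20
f 18 20 4
f 19 1 21
f 19 21 20
f 20 21 22
f 20 22 4
f 21 1 23
f 21 23 22
f 22 23 24
f 22 24 4
f 23 1 25
f 23 25 24
f 24 25 26
f 24 26 4
f 25 1 27
f 25 27 26
f 26 27 28
f 26 28 4
f 27 1 29
f 27 29 28
f 28 29 30
f 28 30 4
f 29 1 31
f 29 31 30
f 30 31 32
f 30 32 4
f 31 1 33
f 31 33 32
f 32 33 34
f 32 34 4
f 33 1 2
f 33 2 34
f 34 2 3
f 34 3 4
f 35 72 51
f 72 46 75
f 51 75 40
f 72 75 51
f 35 51 47
f 51 40 52
f 47 52 36
f 51 52 47
f 35 47 56
f 47 36 57
f 56 57 42
f 47 57 56
f 35 56 68
f 56 42 71
f 68 71 45
f 56 71 68
f 35 68 72
f 68 45 76
f 72 76 46
f 68 76 72
f 36 52 63
f 52 40 66
f 63 66 44
f 52 66 63
f 40 75 53
f 75 46 74
f 53 74 39
f 75 74 53
f 46 76 73
f 76 45 69
f 73 69 37
f 76 69 73
f 45 71 70
f 71 42 58
f 70 58 41
f 71 58 70
f 42 57 62
f 57 36 59
f 62 59 43
f 57 59 62
f 38 64 50
f 64 44 65
f 50 65 39
f 64 65 50
f 38 50 48
f 50 39 49
f 48 49 37
f 50 49 48
f 38 48 55
f 48 37 54
f 55 54 41
f 48 54 55
f 38 55 60
f 55 41 61
f 60 61 43
f 55 61 60
f 38 60 64
f 60 43 67
f 64 67 44
f 60 67 64
f 39 65 53
f 65 44 66
f 53 66 40
f 65 66 53
f 37 49 73
f 49 39 74
f 73 74 46
f 49 74 73
f 41 54 70
f 54 37 69
f 70 69 45
f 54 69 70
f 43 61 62
f 61 41 58
f 62 58 42
f 61 58 62
f 44 67 63
f 67 43 59
f 63 59 36
f 67 59 63
f 78 77 81
f 78 81 79
f 79 81 82
f 79 82 80
f 81 77 83
f 81 83 82
f 82 83 84
f 82 84 80
f 83 77 85
f 83 85 84
f 84 85 86
f 84 86 80
f 85 77 87
f 85 87 86
f 86 87 88
f 86 88 80
f 87 77 89
f 87 89 88
f 88 89 90
f 88 90 80
f 89 77 91
f 89 91 90
f 90 91 92
f 90 92 80
f 91 77 93
f 91 93 92
f 92 93 94
f 92 94 80
f 93 77 95
f 93 95 94
f 94 95 96
f 94 96 80
f 95 77 97
f 95 97 96
f 96 97 98
f 96 98 80
f 97 77 78
f 97 78 98
f 98 78 79
f 98 79 80
f 100 102 99
f 103 100 99
f 99 102 101
f 101 103 99
f 100 106 102
f 104 100 103
f 104 106 100
f 102 106 101
f 105 103 101
f 101 106 105
f 105 104 103
f 106 104 105
f 108 110 107
f 111 108 107
f 107 110 109
f 109 111 107
f 108 114 110
f 112 108 111
f 112 114 108
f 110 114 109
f 113 111 109
f 109 114 113
f 113 112 111
f 114 112 113



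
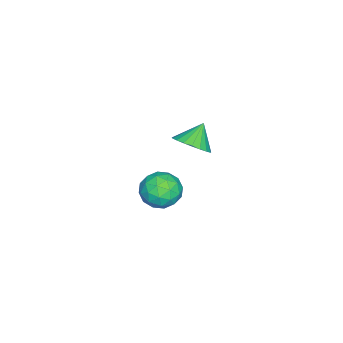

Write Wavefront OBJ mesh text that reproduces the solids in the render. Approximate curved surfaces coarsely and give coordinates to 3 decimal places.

v 0.199 0.457 -3.755
v 1.151 0.878 -4.088
v 1.049 -0.498 -2.532
v 2.001 -0.077 -2.865
v 1.272 0.557 -2.352
v 0.747 1.147 -3.108
v 1.453 -0.767 -3.512
v 0.928 -0.177 -4.268
v 1.927 0.122 -3.937
v 1.814 0.94 -3.221
v 0.386 -0.56 -3.399
v 0.273 0.258 -2.683
v 0.6 0.751 -4.029
v 1.6 -0.371 -2.591
v 1.171 0.001 -2.29
v 1.731 0.249 -2.485
v 0.362 0.909 -3.453
v 0.922 1.157 -3.649
v 0.993 0.968 -2.628
v 1.278 -0.777 -2.971
v 1.838 -0.529 -3.167
v 0.469 0.131 -4.135
v 1.029 0.379 -4.33
v 1.207 -0.588 -3.992
v 1.616 0.555 -4.136
v 2.116 -0.006 -3.417
v 1.794 -0.412 -3.797
v 1.485 -0.065 -4.242
v 1.55 1.036 -3.715
v 2.05 0.474 -2.996
v 1.621 0.847 -2.694
v 1.312 1.194 -3.139
v 2.006 0.591 -3.626
v 0.15 -0.094 -3.624
v 0.65 -0.656 -2.905
v 0.888 -0.814 -3.481
v 0.579 -0.467 -3.926
v 0.084 0.386 -3.203
v 0.584 -0.175 -2.484
v 0.715 0.445 -2.378
v 0.406 0.792 -2.823
v 0.194 -0.211 -2.994
v 3.303 2.511 2.271
v 4.026 2.794 2.819
v 2.477 2.769 3.229
v 3.922 3.13 2.639
v 3.712 3.359 2.396
v 3.431 3.442 2.131
v 3.127 3.363 1.89
v 2.854 3.137 1.716
v 2.659 2.803 1.637
v 2.575 2.418 1.668
v 2.616 2.05 1.804
v 2.777 1.761 2.02
v 3.028 1.601 2.28
v 3.327 1.599 2.538
v 3.622 1.755 2.75
v 3.861 2.041 2.88
v 4.004 2.409 2.904
f 1 38 17
f 38 12 41
f 17 41 6
f 38 41 17
f 1 17 13
f 17 6 18
f 13 18 2
f 17 18 13
f 1 13 22
f 13 2 23
f 22 23 8
f 13 23 22
f 1 22 34
f 22 8 37
f 34 37 11
f 22 37 34
f 1 34 38
f 34 11 42
f 38 42 12
f 34 42 38
f 2 18 29
f 18 6 32
f 29 32 10
f 18 32 29
f 6 41 19
f 41 12 40
f 19 40 5
f 41 40 19
f 12 42 39
f 42 11 35
f 39 35 3
f 42 35 39
f 11 37 36
f 37 8 24
f 36 24 7
f 37 24 36
f 8 23 28
f 23 2 25
f 28 25 9
f 23 25 28
f 4 30 16
f 30 10 31
f 16 31 5
f 30 31 16
f 4 16 14
f 16 5 15
f 14 15 3
f 16 15 14
f 4 14 21
f 14 3 20
f 21 20 7
f 14 20 21
f 4 21 26
f 21 7 27
f 26 27 9
f 21 27 26
f 4 26 30
f 26 9 33
f 30 33 10
f 26 33 30
f 5 31 19
f 31 10 32
f 19 32 6
f 31 32 19
f 3 15 39
f 15 5 40
f 39 40 12
f 15 40 39
f 7 20 36
f 20 3 35
f 36 35 11
f 20 35 36
f 9 27 28
f 27 7 24
f 28 24 8
f 27 24 28
f 10 33 29
f 33 9 25
f 29 25 2
f 33 25 29
f 44 43 46
f 44 46 45
f 46 43 47
f 46 47 45
f 47 43 48
f 47 48 45
f 48 43 49
f 48 49 45
f 49 43 50
f 49 50 45
f 50 43 51
f 50 51 45
f 51 43 52
f 51 52 45
f 52 43 53
f 52 53 45
f 53 43 54
f 53 54 45
f 54 43 55
f 54 55 45
f 55 43 56
f 55 56 45
f 56 43 57
f 56 57 45
f 57 43 58
f 57 58 45
f 58 43 59
f 58 59 45
f 59 43 44
f 59 44 45

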